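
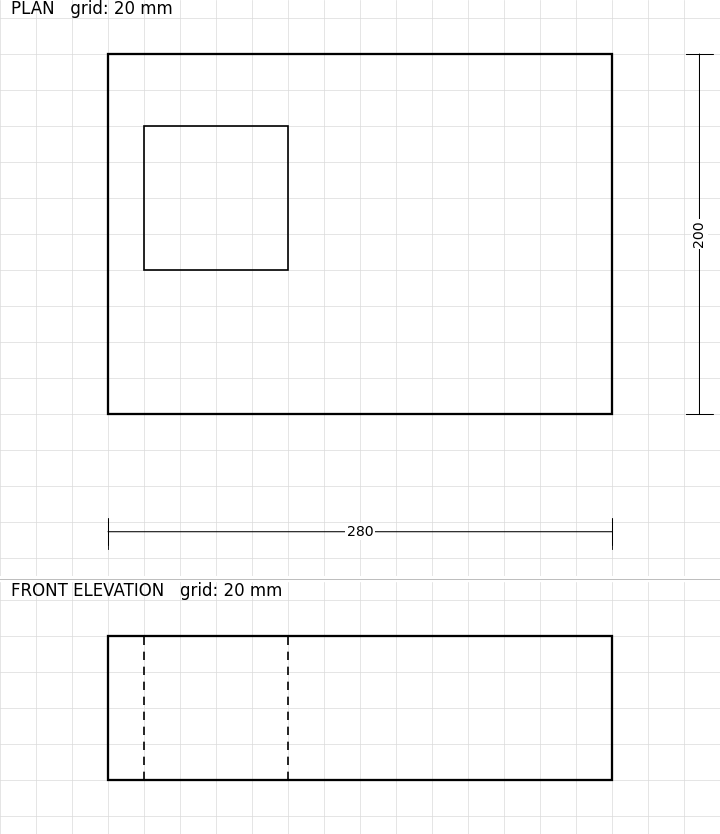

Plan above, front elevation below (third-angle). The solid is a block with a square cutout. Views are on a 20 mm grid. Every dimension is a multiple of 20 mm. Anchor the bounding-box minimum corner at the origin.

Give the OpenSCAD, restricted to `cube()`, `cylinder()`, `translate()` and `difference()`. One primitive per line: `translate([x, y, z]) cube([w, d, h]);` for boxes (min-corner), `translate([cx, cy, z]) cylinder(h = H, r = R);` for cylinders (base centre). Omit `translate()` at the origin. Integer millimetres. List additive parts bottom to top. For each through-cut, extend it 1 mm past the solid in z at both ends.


difference() {
  cube([280, 200, 80]);
  translate([20, 80, -1]) cube([80, 80, 82]);
}


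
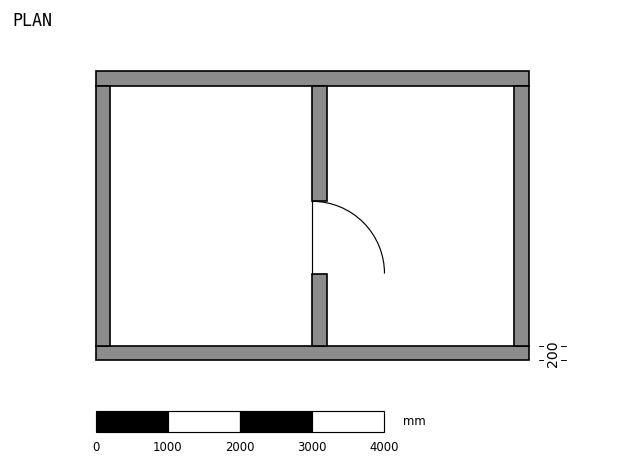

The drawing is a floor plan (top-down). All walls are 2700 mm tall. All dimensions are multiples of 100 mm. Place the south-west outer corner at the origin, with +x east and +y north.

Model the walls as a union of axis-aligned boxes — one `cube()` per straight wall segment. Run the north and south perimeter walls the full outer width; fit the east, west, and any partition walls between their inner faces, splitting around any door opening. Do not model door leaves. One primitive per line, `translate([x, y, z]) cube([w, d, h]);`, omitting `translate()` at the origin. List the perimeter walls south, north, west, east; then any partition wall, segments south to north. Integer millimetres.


cube([6000, 200, 2700]);
translate([0, 3800, 0]) cube([6000, 200, 2700]);
translate([0, 200, 0]) cube([200, 3600, 2700]);
translate([5800, 200, 0]) cube([200, 3600, 2700]);
translate([3000, 200, 0]) cube([200, 1000, 2700]);
translate([3000, 2200, 0]) cube([200, 1600, 2700]);


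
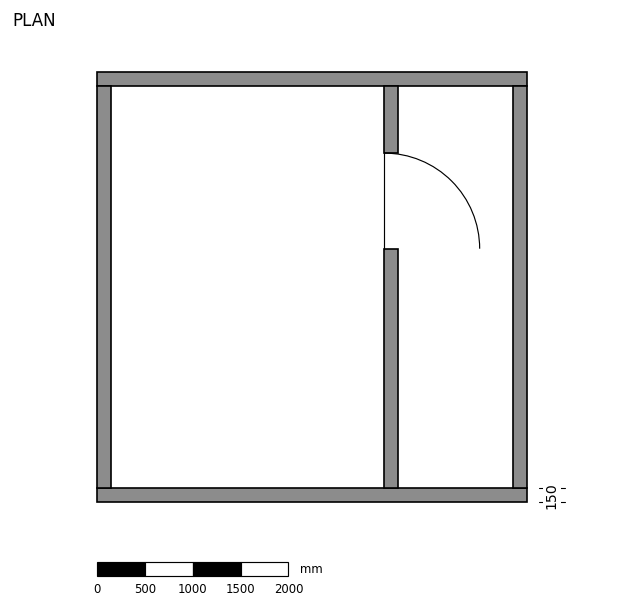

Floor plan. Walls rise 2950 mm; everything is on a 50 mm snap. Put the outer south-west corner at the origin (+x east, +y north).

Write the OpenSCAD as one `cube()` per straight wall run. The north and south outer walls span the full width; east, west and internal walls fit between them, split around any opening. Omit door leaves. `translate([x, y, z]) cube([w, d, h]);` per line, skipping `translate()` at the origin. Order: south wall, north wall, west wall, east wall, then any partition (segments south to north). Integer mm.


cube([4500, 150, 2950]);
translate([0, 4350, 0]) cube([4500, 150, 2950]);
translate([0, 150, 0]) cube([150, 4200, 2950]);
translate([4350, 150, 0]) cube([150, 4200, 2950]);
translate([3000, 150, 0]) cube([150, 2500, 2950]);
translate([3000, 3650, 0]) cube([150, 700, 2950]);


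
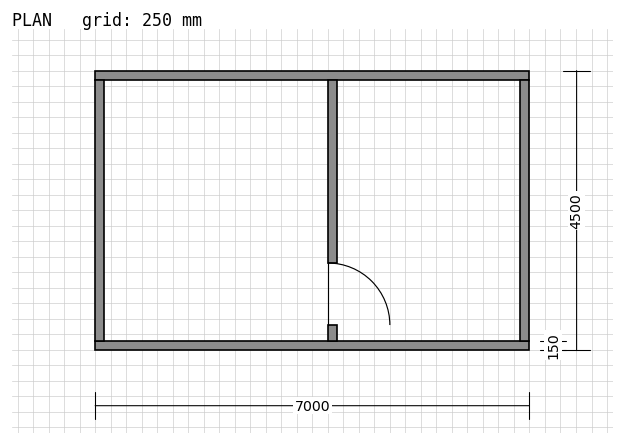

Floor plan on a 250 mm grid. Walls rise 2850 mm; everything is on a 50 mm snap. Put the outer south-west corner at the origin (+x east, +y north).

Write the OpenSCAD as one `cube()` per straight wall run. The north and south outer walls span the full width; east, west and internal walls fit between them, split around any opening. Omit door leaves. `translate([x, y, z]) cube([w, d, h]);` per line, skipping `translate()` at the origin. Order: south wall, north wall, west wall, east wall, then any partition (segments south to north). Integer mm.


cube([7000, 150, 2850]);
translate([0, 4350, 0]) cube([7000, 150, 2850]);
translate([0, 150, 0]) cube([150, 4200, 2850]);
translate([6850, 150, 0]) cube([150, 4200, 2850]);
translate([3750, 150, 0]) cube([150, 250, 2850]);
translate([3750, 1400, 0]) cube([150, 2950, 2850]);


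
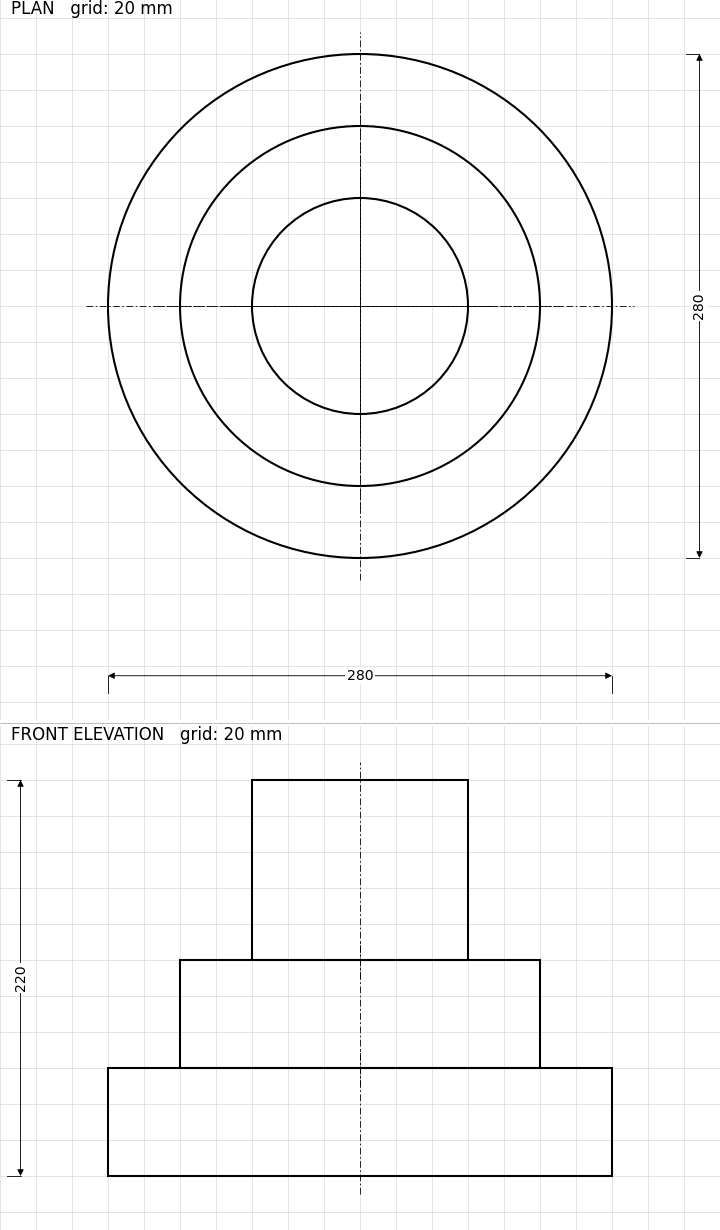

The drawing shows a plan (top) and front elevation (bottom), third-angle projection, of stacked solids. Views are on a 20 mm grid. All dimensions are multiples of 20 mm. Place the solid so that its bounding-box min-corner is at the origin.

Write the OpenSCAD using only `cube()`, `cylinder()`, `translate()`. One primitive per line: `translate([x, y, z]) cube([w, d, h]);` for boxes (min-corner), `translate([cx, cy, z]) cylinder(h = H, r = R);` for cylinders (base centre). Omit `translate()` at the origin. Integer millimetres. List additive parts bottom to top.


translate([140, 140, 0]) cylinder(h = 60, r = 140);
translate([140, 140, 60]) cylinder(h = 60, r = 100);
translate([140, 140, 120]) cylinder(h = 100, r = 60);


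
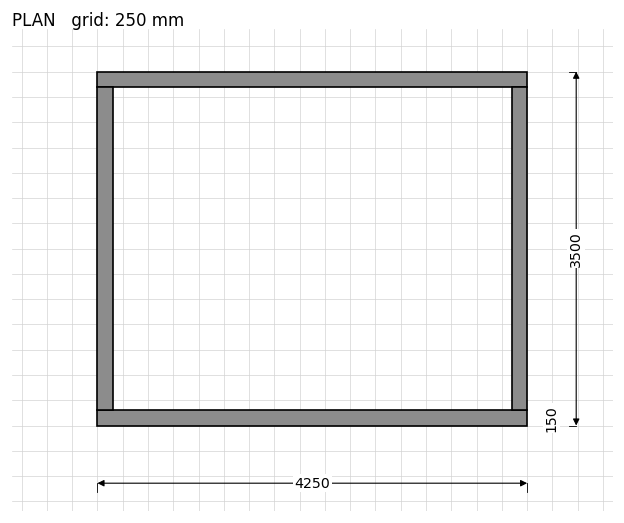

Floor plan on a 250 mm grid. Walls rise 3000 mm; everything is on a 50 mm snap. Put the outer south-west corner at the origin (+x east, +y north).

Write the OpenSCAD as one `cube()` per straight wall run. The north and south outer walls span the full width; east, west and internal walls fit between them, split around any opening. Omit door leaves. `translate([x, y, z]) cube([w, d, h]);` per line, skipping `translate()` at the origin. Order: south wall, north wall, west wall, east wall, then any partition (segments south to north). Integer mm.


cube([4250, 150, 3000]);
translate([0, 3350, 0]) cube([4250, 150, 3000]);
translate([0, 150, 0]) cube([150, 3200, 3000]);
translate([4100, 150, 0]) cube([150, 3200, 3000]);


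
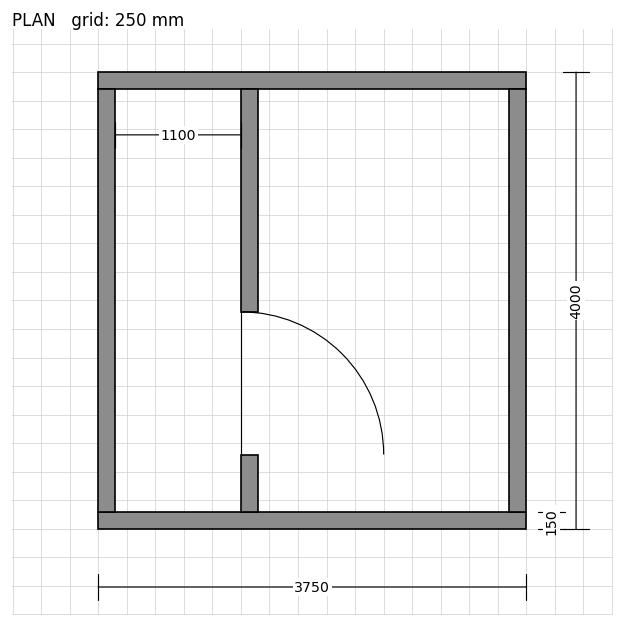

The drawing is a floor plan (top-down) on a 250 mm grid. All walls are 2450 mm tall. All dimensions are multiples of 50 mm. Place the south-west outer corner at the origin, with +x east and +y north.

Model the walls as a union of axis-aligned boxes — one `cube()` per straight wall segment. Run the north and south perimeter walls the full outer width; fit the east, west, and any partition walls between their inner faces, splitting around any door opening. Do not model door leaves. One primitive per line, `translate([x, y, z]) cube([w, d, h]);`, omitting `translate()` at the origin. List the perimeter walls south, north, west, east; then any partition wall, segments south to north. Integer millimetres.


cube([3750, 150, 2450]);
translate([0, 3850, 0]) cube([3750, 150, 2450]);
translate([0, 150, 0]) cube([150, 3700, 2450]);
translate([3600, 150, 0]) cube([150, 3700, 2450]);
translate([1250, 150, 0]) cube([150, 500, 2450]);
translate([1250, 1900, 0]) cube([150, 1950, 2450]);


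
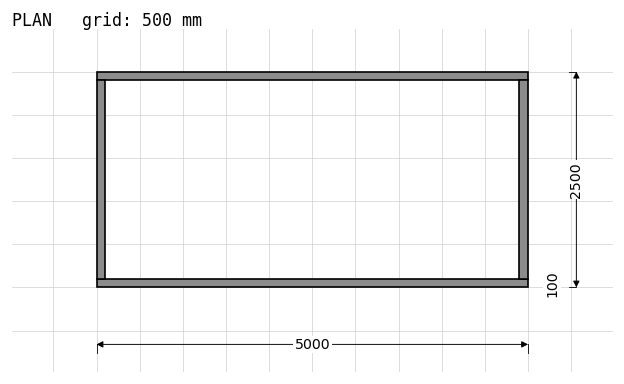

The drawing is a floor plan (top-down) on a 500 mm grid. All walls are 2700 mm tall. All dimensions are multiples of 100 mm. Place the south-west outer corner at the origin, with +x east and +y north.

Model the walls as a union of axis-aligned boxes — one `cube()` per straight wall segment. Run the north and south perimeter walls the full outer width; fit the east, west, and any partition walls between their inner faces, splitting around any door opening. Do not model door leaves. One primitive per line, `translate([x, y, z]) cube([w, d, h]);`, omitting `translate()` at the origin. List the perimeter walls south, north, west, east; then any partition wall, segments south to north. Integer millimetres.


cube([5000, 100, 2700]);
translate([0, 2400, 0]) cube([5000, 100, 2700]);
translate([0, 100, 0]) cube([100, 2300, 2700]);
translate([4900, 100, 0]) cube([100, 2300, 2700]);


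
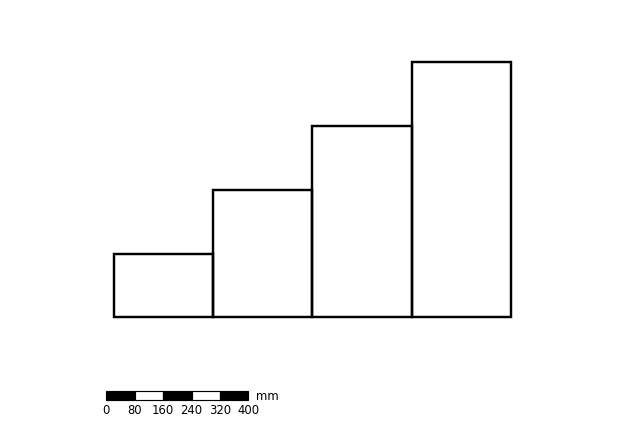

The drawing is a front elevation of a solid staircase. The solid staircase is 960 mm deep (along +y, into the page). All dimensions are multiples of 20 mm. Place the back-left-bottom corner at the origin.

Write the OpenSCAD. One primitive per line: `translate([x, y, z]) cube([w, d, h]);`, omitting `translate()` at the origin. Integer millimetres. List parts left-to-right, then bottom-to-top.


cube([280, 960, 180]);
translate([280, 0, 0]) cube([280, 960, 360]);
translate([560, 0, 0]) cube([280, 960, 540]);
translate([840, 0, 0]) cube([280, 960, 720]);


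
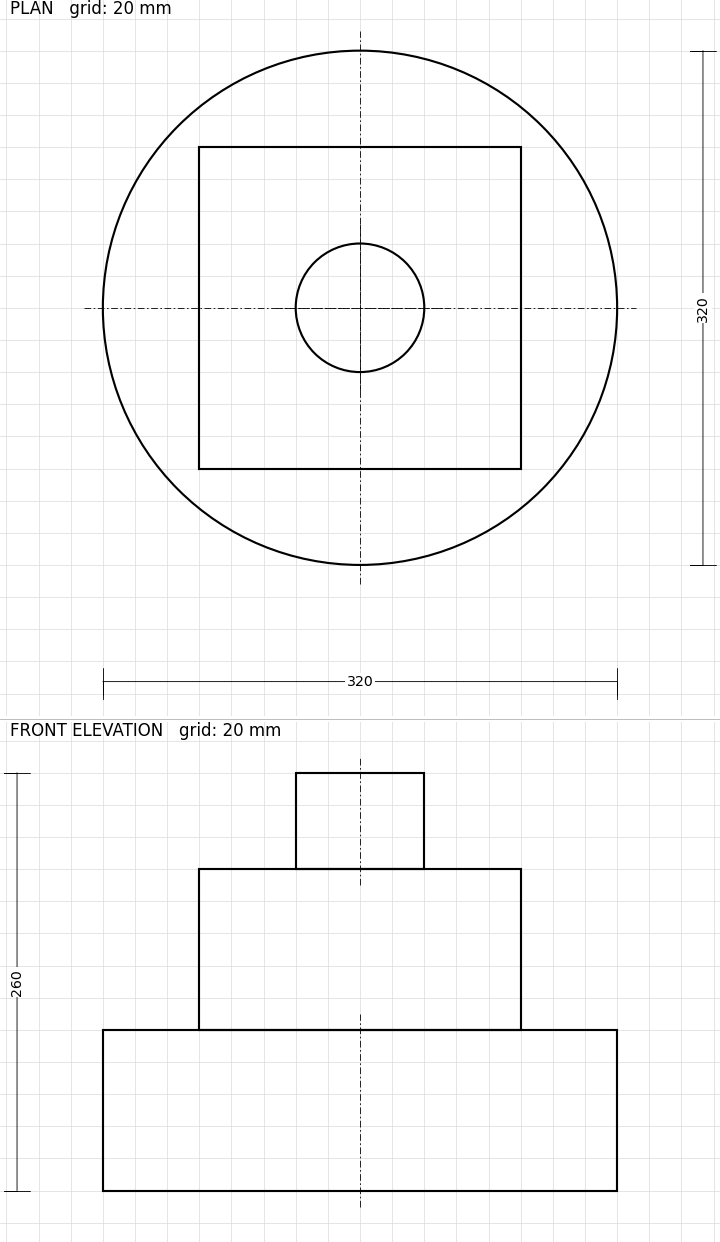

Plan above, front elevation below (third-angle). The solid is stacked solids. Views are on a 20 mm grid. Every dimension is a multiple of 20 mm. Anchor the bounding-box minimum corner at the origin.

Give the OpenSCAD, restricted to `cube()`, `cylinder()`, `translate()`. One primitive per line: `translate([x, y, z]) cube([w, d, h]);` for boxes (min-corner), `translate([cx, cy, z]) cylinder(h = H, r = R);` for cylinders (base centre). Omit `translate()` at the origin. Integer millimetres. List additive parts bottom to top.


translate([160, 160, 0]) cylinder(h = 100, r = 160);
translate([60, 60, 100]) cube([200, 200, 100]);
translate([160, 160, 200]) cylinder(h = 60, r = 40);


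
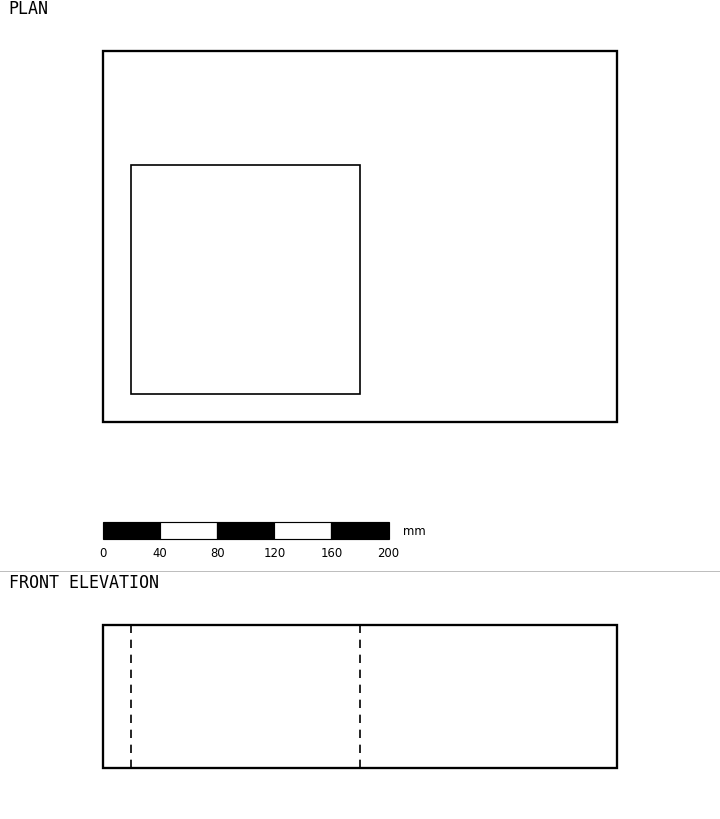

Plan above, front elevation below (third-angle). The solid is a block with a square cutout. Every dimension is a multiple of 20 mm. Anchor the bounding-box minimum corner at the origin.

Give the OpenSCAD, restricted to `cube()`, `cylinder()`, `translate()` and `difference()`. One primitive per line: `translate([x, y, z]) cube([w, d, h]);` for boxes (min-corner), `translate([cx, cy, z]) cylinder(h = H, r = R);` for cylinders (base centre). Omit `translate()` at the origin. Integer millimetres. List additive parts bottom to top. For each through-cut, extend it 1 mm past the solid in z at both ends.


difference() {
  cube([360, 260, 100]);
  translate([20, 20, -1]) cube([160, 160, 102]);
}


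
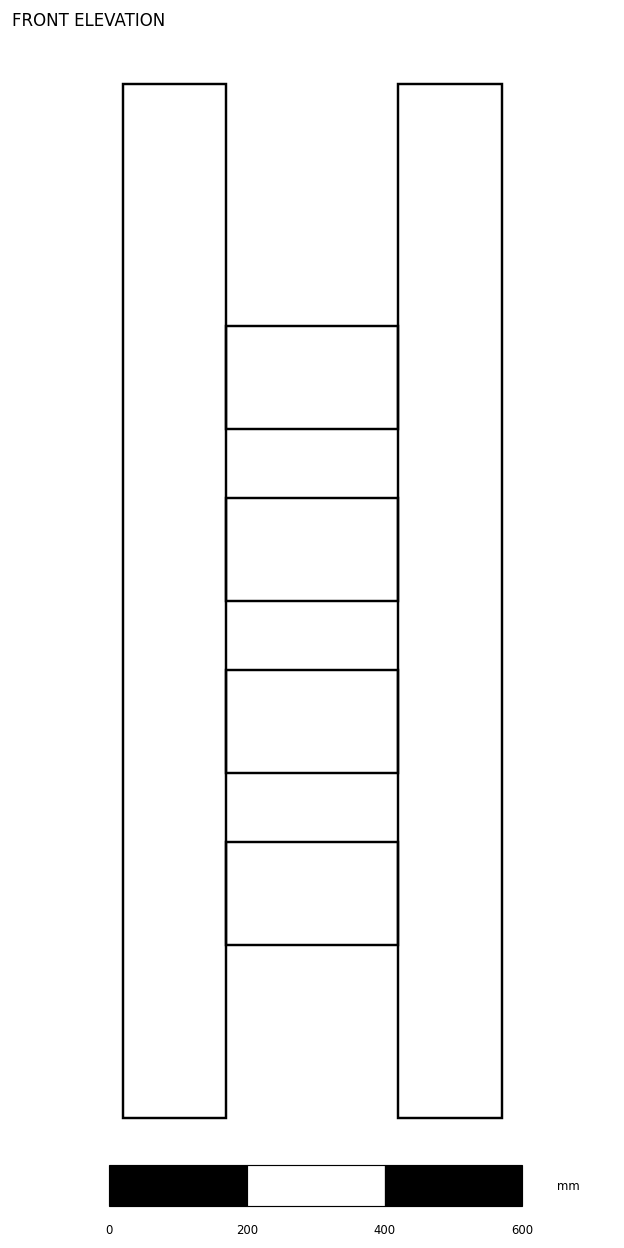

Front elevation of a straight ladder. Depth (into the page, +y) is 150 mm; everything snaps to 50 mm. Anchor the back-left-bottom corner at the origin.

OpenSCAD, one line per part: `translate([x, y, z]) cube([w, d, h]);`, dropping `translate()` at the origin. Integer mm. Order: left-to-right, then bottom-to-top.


cube([150, 150, 1500]);
translate([150, 0, 250]) cube([250, 150, 150]);
translate([150, 0, 500]) cube([250, 150, 150]);
translate([150, 0, 750]) cube([250, 150, 150]);
translate([150, 0, 1000]) cube([250, 150, 150]);
translate([400, 0, 0]) cube([150, 150, 1500]);


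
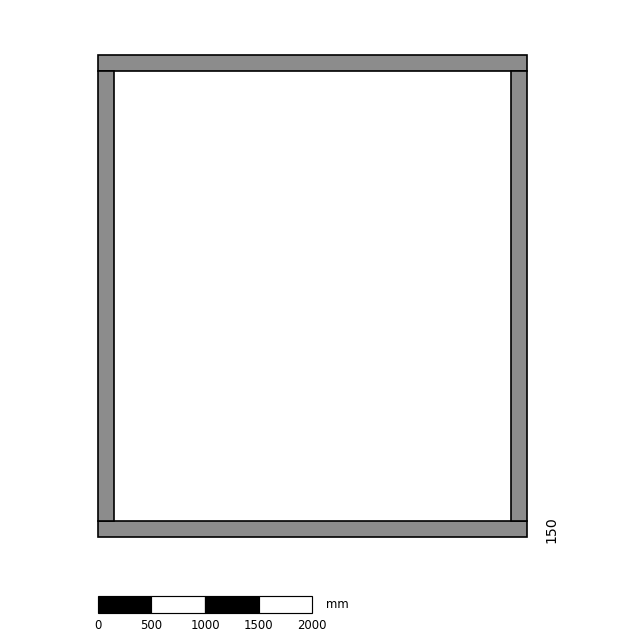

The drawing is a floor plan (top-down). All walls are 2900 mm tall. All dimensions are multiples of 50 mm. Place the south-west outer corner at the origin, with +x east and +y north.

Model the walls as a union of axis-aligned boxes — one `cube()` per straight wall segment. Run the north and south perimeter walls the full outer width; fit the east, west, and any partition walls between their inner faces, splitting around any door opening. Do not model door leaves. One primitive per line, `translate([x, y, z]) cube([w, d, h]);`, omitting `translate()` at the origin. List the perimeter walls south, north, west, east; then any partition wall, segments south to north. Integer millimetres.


cube([4000, 150, 2900]);
translate([0, 4350, 0]) cube([4000, 150, 2900]);
translate([0, 150, 0]) cube([150, 4200, 2900]);
translate([3850, 150, 0]) cube([150, 4200, 2900]);


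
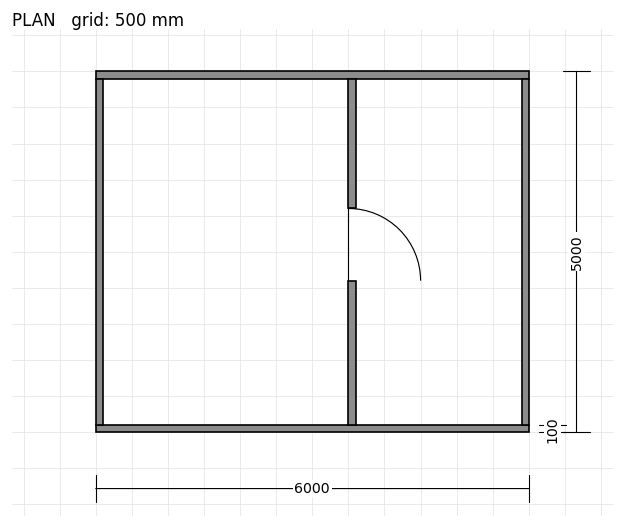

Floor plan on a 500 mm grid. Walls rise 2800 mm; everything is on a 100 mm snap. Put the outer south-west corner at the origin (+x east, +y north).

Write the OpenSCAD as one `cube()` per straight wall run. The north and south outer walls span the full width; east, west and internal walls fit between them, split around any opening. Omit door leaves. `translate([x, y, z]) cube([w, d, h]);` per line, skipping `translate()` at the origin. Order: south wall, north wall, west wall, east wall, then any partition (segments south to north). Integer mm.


cube([6000, 100, 2800]);
translate([0, 4900, 0]) cube([6000, 100, 2800]);
translate([0, 100, 0]) cube([100, 4800, 2800]);
translate([5900, 100, 0]) cube([100, 4800, 2800]);
translate([3500, 100, 0]) cube([100, 2000, 2800]);
translate([3500, 3100, 0]) cube([100, 1800, 2800]);


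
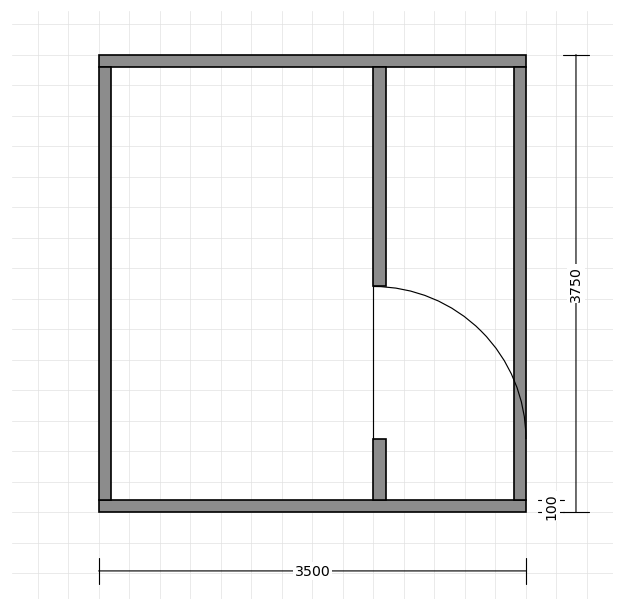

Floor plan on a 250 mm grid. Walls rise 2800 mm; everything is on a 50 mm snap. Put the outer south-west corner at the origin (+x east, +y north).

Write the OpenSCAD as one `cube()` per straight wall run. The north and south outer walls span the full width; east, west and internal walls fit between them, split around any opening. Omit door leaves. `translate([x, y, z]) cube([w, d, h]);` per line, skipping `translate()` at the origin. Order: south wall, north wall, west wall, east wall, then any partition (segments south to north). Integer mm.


cube([3500, 100, 2800]);
translate([0, 3650, 0]) cube([3500, 100, 2800]);
translate([0, 100, 0]) cube([100, 3550, 2800]);
translate([3400, 100, 0]) cube([100, 3550, 2800]);
translate([2250, 100, 0]) cube([100, 500, 2800]);
translate([2250, 1850, 0]) cube([100, 1800, 2800]);


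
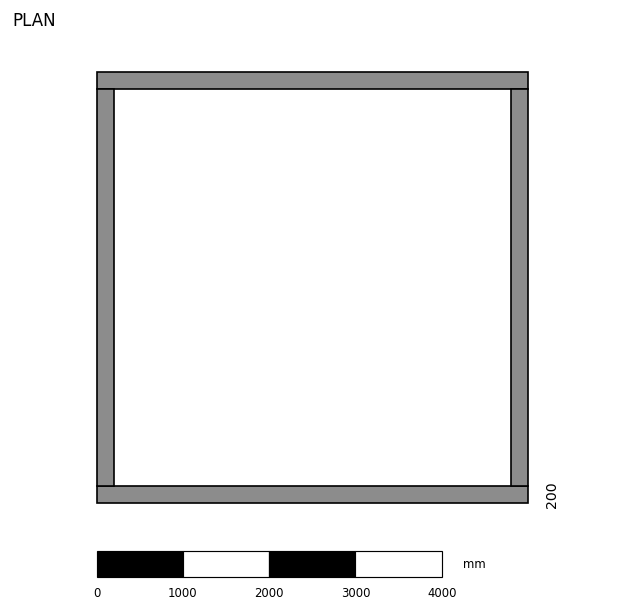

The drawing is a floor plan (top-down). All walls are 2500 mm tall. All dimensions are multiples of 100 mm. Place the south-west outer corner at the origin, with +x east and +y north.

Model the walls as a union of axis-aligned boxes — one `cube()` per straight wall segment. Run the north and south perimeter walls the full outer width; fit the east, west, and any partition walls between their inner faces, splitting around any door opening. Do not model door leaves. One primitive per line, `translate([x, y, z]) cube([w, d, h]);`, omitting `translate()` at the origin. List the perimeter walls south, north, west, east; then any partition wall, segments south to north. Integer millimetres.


cube([5000, 200, 2500]);
translate([0, 4800, 0]) cube([5000, 200, 2500]);
translate([0, 200, 0]) cube([200, 4600, 2500]);
translate([4800, 200, 0]) cube([200, 4600, 2500]);


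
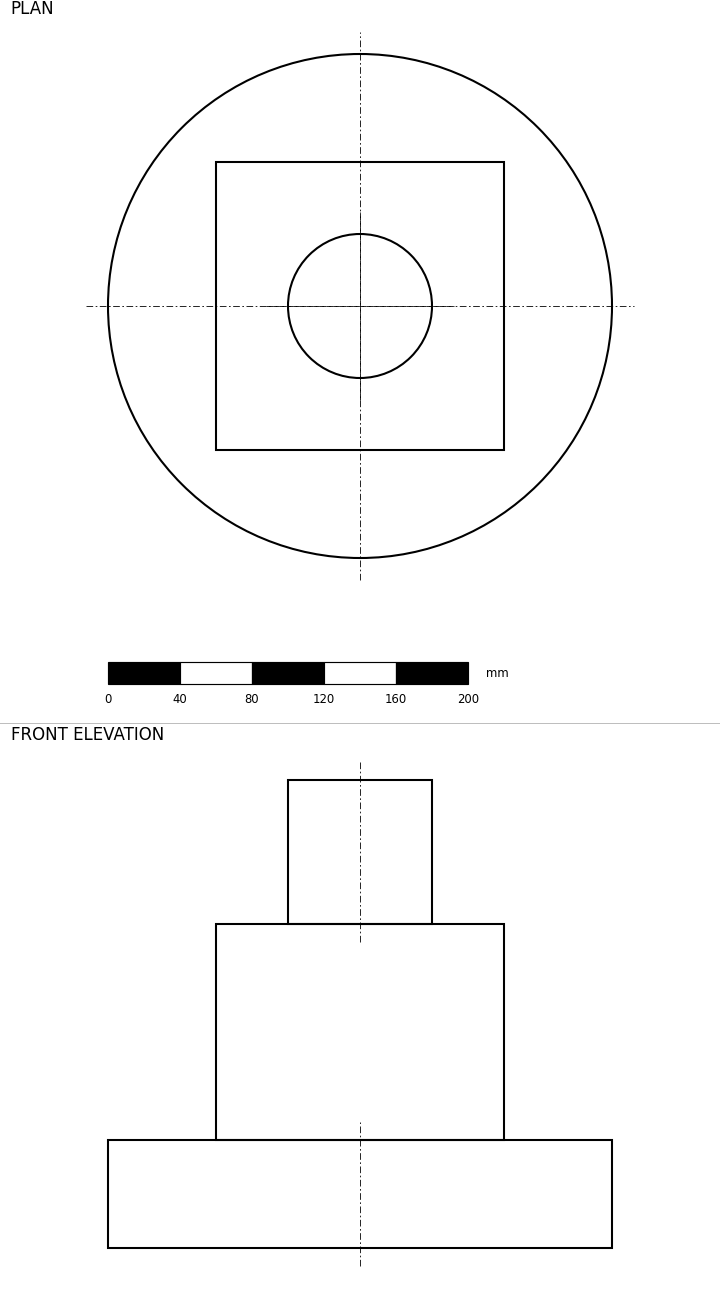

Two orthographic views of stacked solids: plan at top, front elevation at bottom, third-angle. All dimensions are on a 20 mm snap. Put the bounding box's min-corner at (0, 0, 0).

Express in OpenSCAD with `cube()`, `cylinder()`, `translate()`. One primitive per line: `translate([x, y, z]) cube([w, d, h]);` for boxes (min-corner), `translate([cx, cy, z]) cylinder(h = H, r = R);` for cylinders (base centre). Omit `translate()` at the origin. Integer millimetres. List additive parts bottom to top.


translate([140, 140, 0]) cylinder(h = 60, r = 140);
translate([60, 60, 60]) cube([160, 160, 120]);
translate([140, 140, 180]) cylinder(h = 80, r = 40);


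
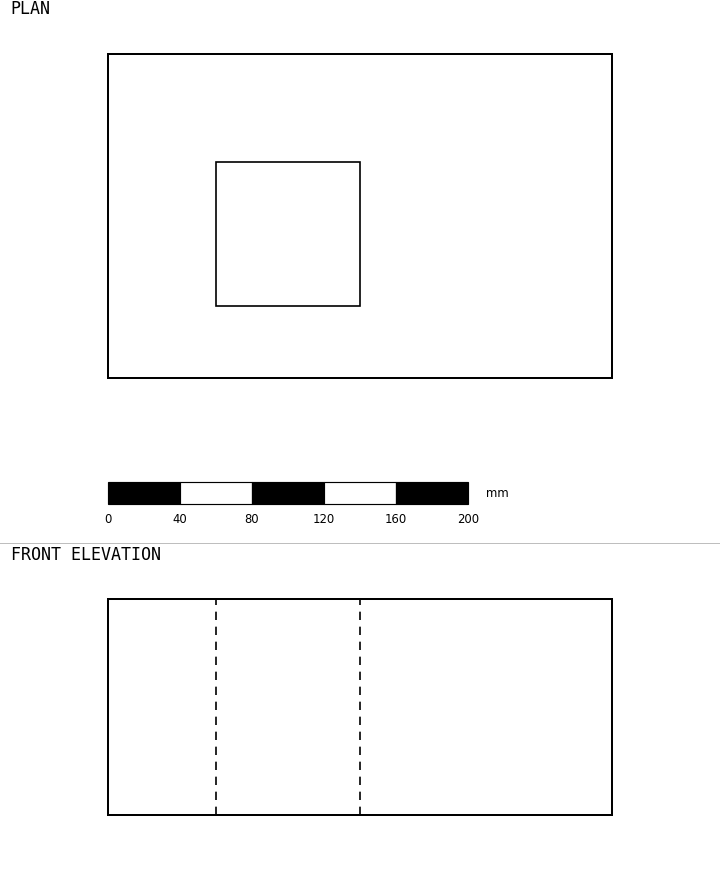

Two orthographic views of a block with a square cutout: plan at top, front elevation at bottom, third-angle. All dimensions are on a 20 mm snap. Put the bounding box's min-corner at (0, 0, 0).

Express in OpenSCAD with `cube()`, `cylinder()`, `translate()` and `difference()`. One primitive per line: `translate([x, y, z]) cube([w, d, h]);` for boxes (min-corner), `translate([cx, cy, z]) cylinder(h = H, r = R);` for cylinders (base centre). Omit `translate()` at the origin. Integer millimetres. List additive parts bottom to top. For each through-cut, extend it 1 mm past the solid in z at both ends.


difference() {
  cube([280, 180, 120]);
  translate([60, 40, -1]) cube([80, 80, 122]);
}


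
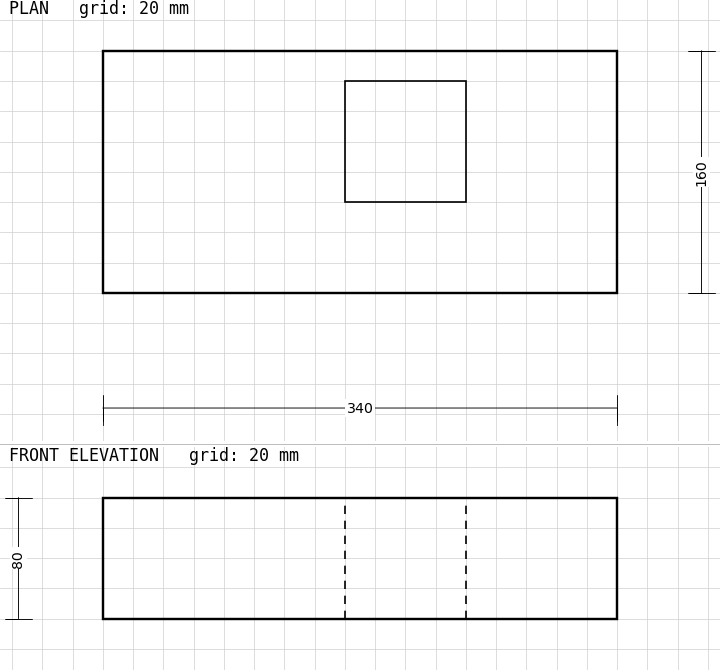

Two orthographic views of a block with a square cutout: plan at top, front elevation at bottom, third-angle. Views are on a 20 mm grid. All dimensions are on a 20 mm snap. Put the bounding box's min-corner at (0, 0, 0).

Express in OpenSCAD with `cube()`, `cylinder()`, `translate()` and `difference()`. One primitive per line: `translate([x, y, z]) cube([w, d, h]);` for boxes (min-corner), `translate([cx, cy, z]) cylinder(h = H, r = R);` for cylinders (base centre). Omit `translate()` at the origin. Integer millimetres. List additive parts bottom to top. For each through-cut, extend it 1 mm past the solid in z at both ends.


difference() {
  cube([340, 160, 80]);
  translate([160, 60, -1]) cube([80, 80, 82]);
}


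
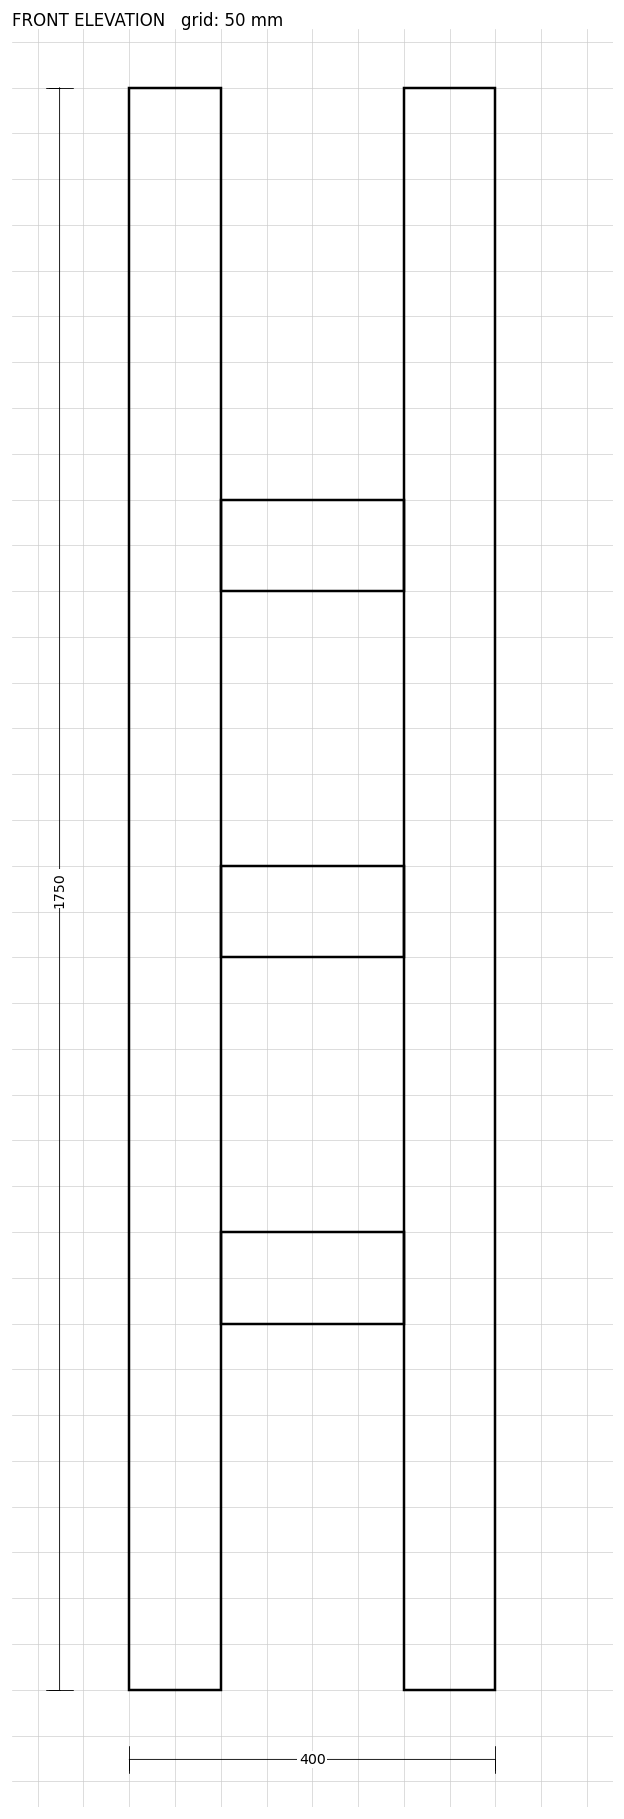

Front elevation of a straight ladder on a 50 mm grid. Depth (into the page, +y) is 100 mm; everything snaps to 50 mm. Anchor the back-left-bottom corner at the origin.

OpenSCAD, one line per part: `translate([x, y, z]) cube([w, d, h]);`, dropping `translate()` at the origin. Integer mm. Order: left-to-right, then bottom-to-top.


cube([100, 100, 1750]);
translate([100, 0, 400]) cube([200, 100, 100]);
translate([100, 0, 800]) cube([200, 100, 100]);
translate([100, 0, 1200]) cube([200, 100, 100]);
translate([300, 0, 0]) cube([100, 100, 1750]);


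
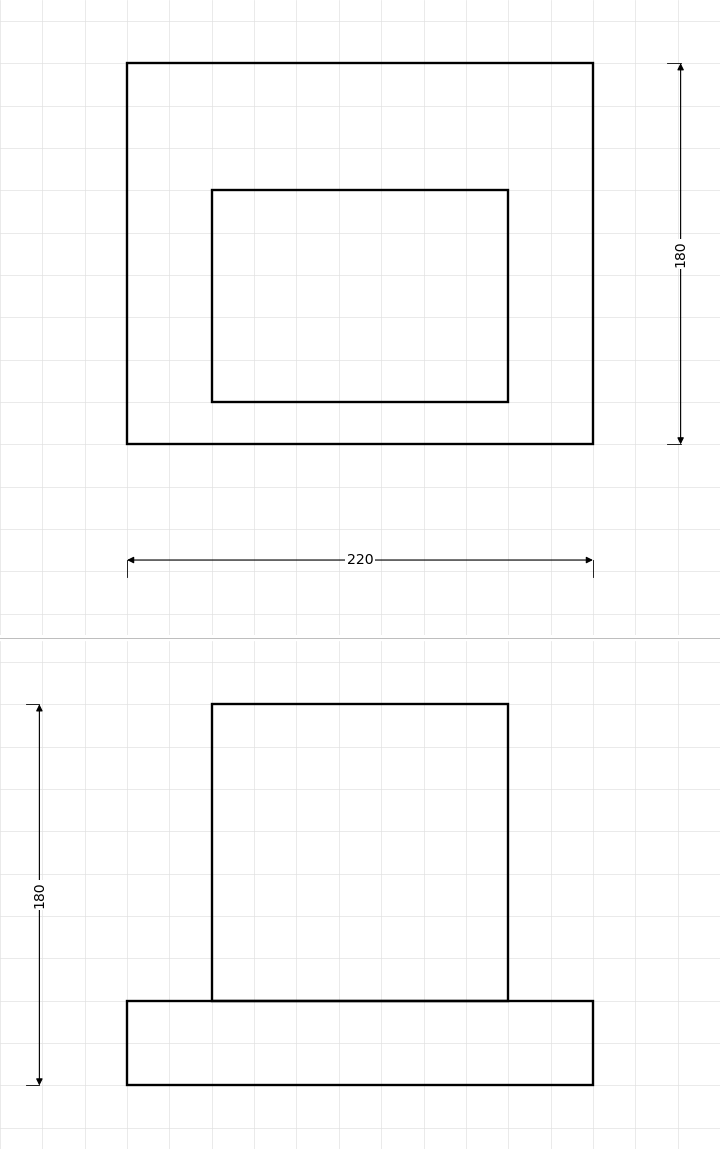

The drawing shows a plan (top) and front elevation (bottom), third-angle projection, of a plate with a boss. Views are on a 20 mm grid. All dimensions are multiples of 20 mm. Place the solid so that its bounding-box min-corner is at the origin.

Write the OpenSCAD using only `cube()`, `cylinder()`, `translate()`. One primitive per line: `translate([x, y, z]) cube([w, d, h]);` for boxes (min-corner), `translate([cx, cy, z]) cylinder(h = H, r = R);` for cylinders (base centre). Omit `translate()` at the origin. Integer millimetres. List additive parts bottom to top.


cube([220, 180, 40]);
translate([40, 20, 40]) cube([140, 100, 140]);


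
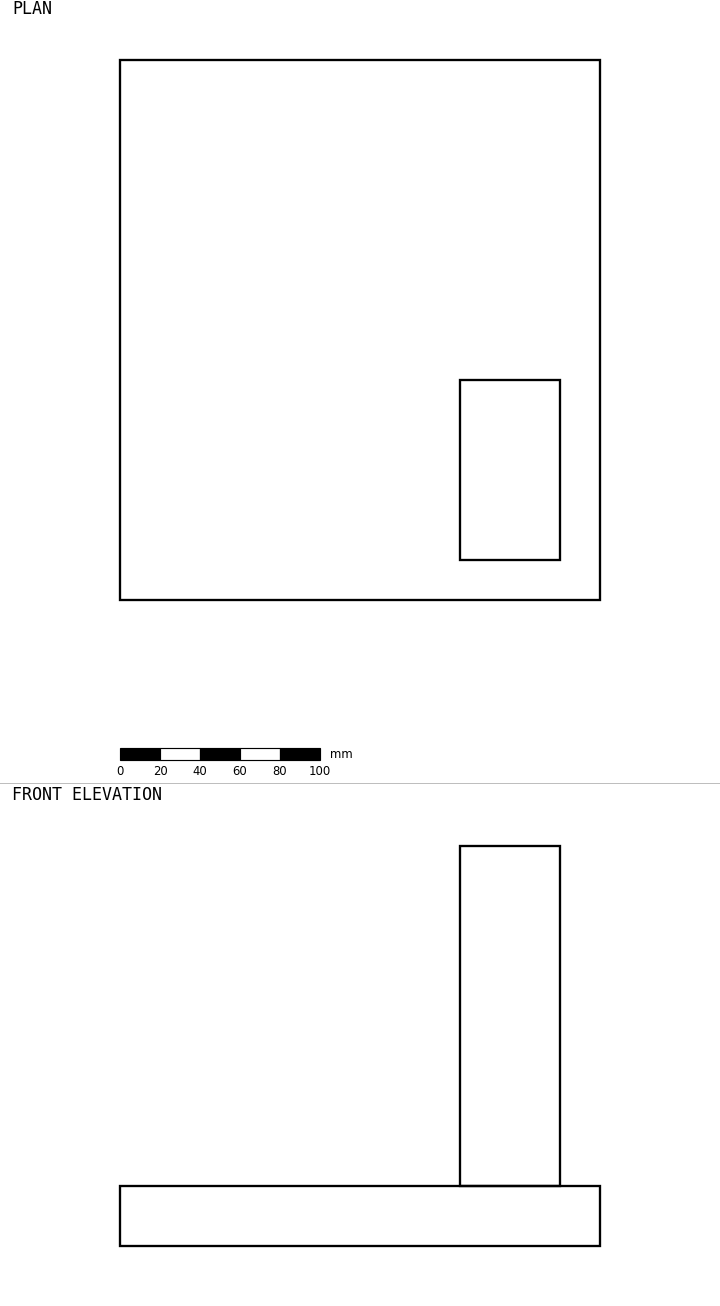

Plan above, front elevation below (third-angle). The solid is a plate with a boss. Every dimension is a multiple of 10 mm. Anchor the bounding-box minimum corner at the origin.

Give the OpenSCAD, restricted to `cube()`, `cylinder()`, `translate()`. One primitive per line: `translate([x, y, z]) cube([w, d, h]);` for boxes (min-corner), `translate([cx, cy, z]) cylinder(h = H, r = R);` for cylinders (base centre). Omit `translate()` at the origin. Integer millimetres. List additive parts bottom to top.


cube([240, 270, 30]);
translate([170, 20, 30]) cube([50, 90, 170]);


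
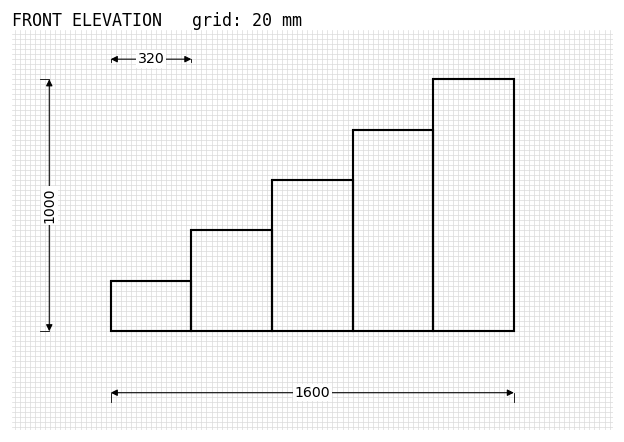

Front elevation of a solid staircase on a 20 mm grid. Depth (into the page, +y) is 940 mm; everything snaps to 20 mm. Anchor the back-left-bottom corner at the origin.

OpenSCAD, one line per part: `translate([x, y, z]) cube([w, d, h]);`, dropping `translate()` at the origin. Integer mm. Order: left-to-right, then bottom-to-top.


cube([320, 940, 200]);
translate([320, 0, 0]) cube([320, 940, 400]);
translate([640, 0, 0]) cube([320, 940, 600]);
translate([960, 0, 0]) cube([320, 940, 800]);
translate([1280, 0, 0]) cube([320, 940, 1000]);


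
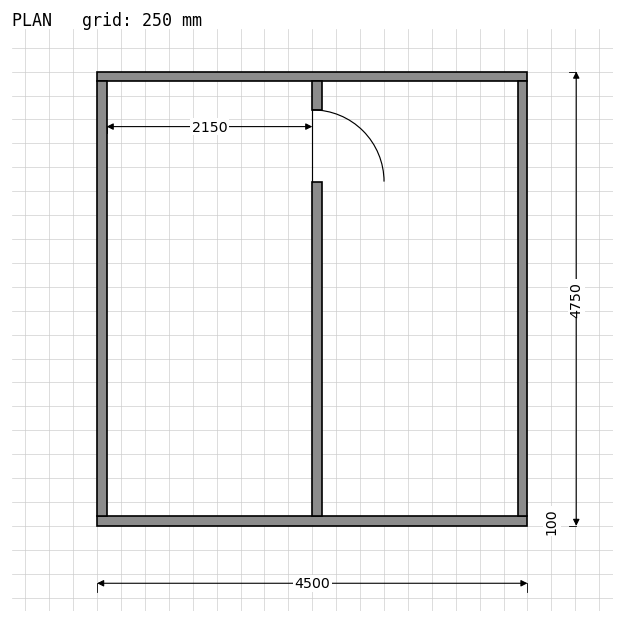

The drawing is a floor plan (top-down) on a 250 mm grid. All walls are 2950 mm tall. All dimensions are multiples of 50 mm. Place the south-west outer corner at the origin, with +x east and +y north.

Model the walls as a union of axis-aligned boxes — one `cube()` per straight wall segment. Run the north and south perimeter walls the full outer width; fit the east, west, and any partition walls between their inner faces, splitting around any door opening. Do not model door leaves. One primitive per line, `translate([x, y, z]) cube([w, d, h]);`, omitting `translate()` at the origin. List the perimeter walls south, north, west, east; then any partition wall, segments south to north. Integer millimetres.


cube([4500, 100, 2950]);
translate([0, 4650, 0]) cube([4500, 100, 2950]);
translate([0, 100, 0]) cube([100, 4550, 2950]);
translate([4400, 100, 0]) cube([100, 4550, 2950]);
translate([2250, 100, 0]) cube([100, 3500, 2950]);
translate([2250, 4350, 0]) cube([100, 300, 2950]);


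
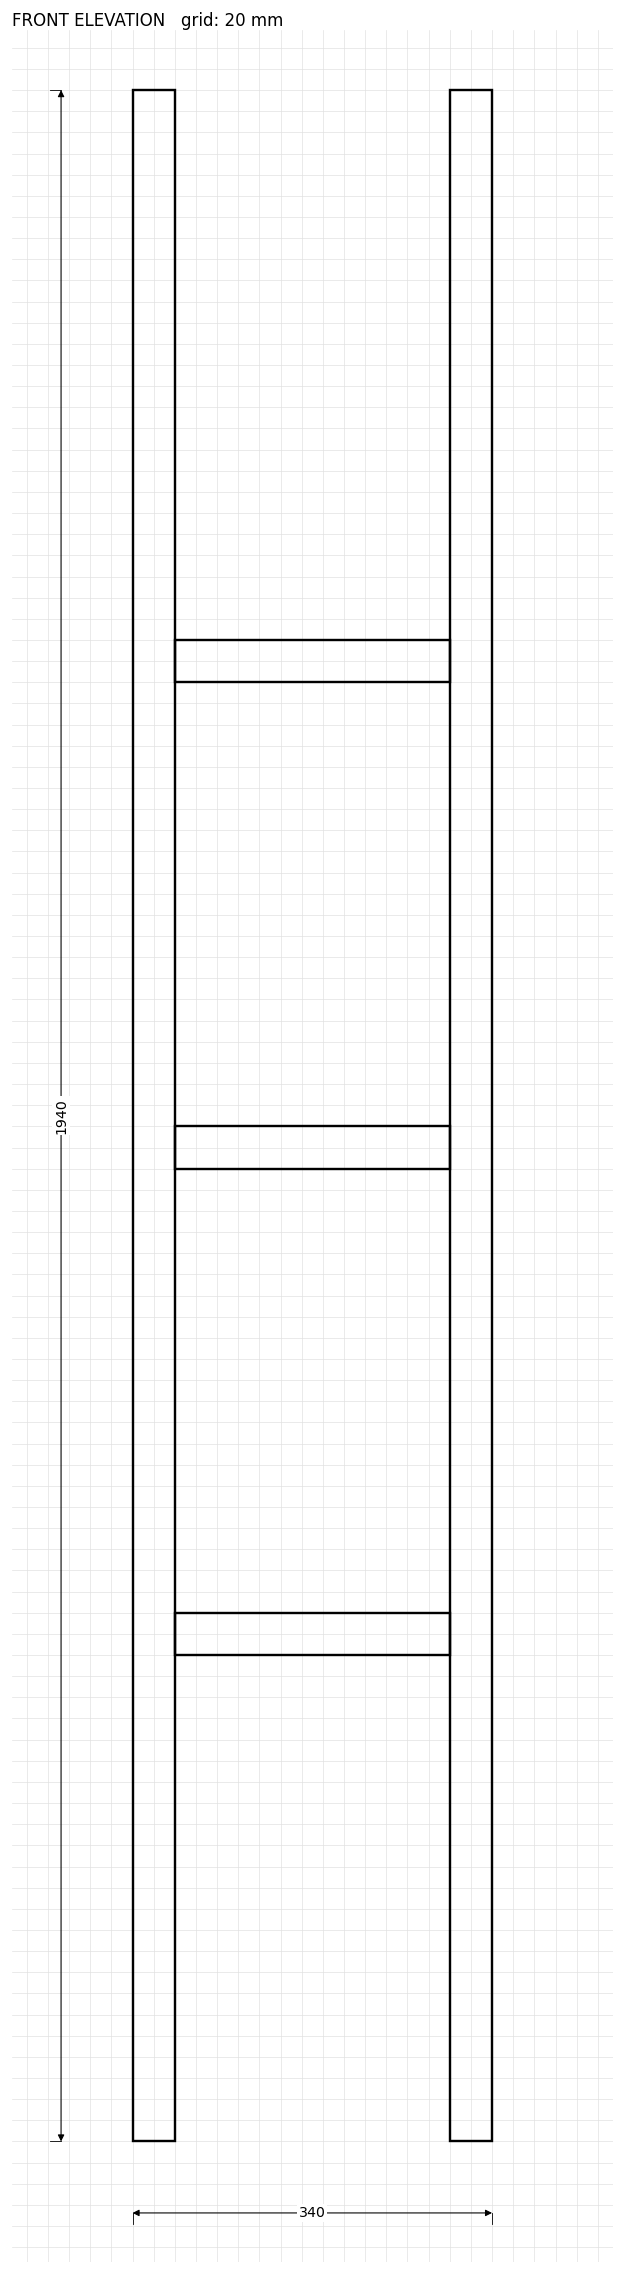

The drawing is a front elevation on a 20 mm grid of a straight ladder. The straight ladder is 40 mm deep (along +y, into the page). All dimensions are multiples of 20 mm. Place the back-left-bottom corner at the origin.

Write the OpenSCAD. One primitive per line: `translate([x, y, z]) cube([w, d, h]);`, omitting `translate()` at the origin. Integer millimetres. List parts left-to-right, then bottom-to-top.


cube([40, 40, 1940]);
translate([40, 0, 460]) cube([260, 40, 40]);
translate([40, 0, 920]) cube([260, 40, 40]);
translate([40, 0, 1380]) cube([260, 40, 40]);
translate([300, 0, 0]) cube([40, 40, 1940]);


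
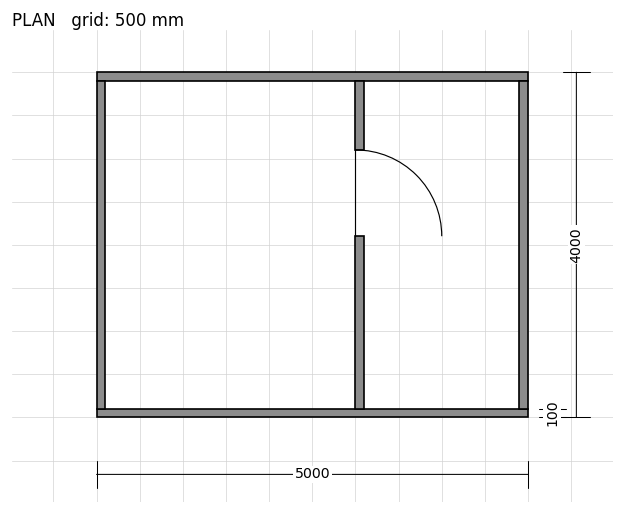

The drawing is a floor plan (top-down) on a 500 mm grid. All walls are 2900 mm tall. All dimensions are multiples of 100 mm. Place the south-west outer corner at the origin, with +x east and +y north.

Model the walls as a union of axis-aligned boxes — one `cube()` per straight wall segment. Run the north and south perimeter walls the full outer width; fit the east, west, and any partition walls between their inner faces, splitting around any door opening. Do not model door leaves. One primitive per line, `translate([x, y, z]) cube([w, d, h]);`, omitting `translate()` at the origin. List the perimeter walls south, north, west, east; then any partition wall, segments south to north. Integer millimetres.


cube([5000, 100, 2900]);
translate([0, 3900, 0]) cube([5000, 100, 2900]);
translate([0, 100, 0]) cube([100, 3800, 2900]);
translate([4900, 100, 0]) cube([100, 3800, 2900]);
translate([3000, 100, 0]) cube([100, 2000, 2900]);
translate([3000, 3100, 0]) cube([100, 800, 2900]);


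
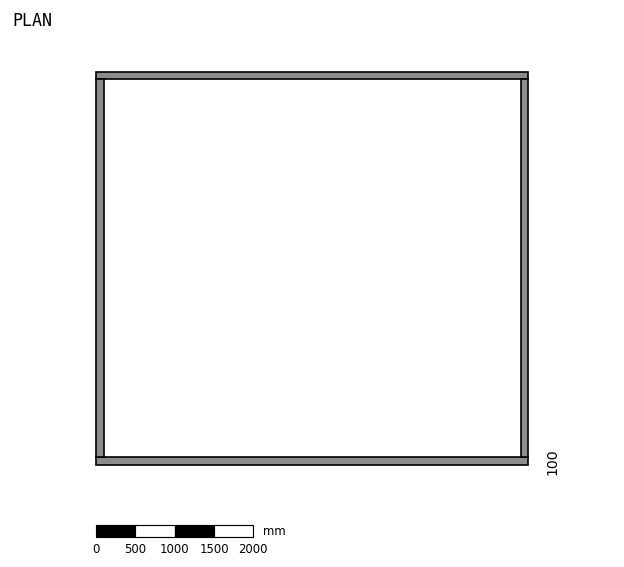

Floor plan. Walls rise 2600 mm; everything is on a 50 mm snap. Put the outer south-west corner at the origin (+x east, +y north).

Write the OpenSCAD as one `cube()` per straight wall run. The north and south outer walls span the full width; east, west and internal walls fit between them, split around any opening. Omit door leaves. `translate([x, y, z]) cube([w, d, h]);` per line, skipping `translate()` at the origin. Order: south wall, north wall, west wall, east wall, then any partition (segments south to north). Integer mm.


cube([5500, 100, 2600]);
translate([0, 4900, 0]) cube([5500, 100, 2600]);
translate([0, 100, 0]) cube([100, 4800, 2600]);
translate([5400, 100, 0]) cube([100, 4800, 2600]);


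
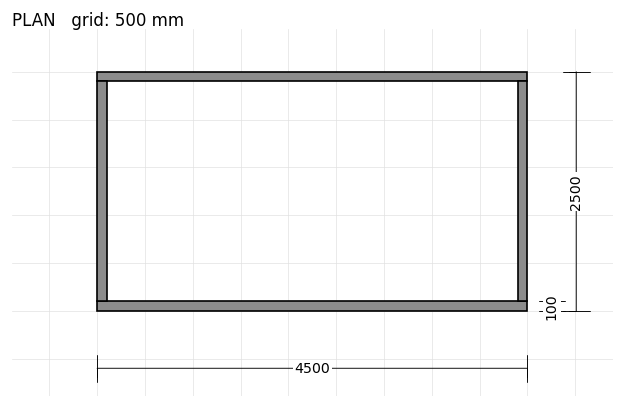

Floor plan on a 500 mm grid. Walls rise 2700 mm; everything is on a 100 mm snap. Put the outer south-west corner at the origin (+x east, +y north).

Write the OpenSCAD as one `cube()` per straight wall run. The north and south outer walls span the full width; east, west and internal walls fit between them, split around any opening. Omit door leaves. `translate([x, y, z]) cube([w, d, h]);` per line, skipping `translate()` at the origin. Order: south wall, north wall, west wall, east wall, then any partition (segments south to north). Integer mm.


cube([4500, 100, 2700]);
translate([0, 2400, 0]) cube([4500, 100, 2700]);
translate([0, 100, 0]) cube([100, 2300, 2700]);
translate([4400, 100, 0]) cube([100, 2300, 2700]);


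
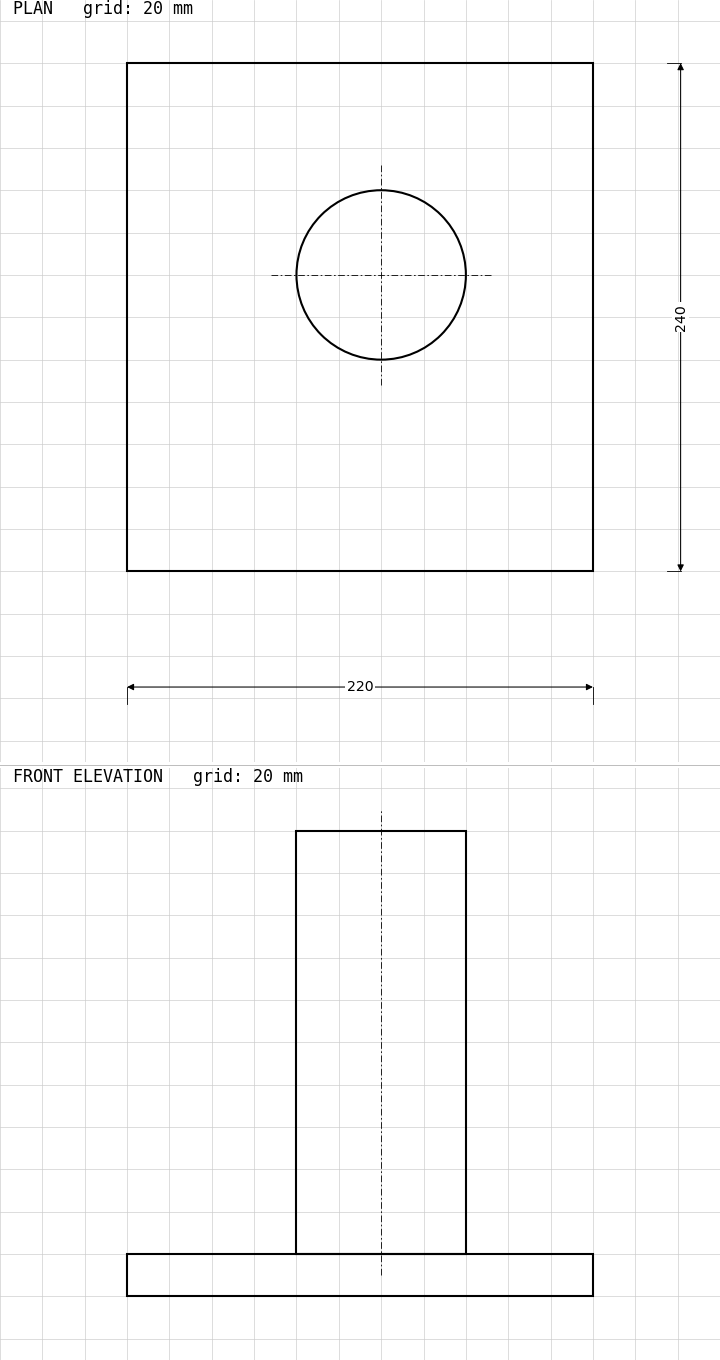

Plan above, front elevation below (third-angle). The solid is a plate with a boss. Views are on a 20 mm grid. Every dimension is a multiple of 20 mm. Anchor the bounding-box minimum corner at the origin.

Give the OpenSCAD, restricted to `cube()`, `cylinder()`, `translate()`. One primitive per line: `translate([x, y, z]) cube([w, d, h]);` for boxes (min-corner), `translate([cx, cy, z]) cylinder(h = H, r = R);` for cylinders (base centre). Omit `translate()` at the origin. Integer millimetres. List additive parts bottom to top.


cube([220, 240, 20]);
translate([120, 140, 20]) cylinder(h = 200, r = 40);


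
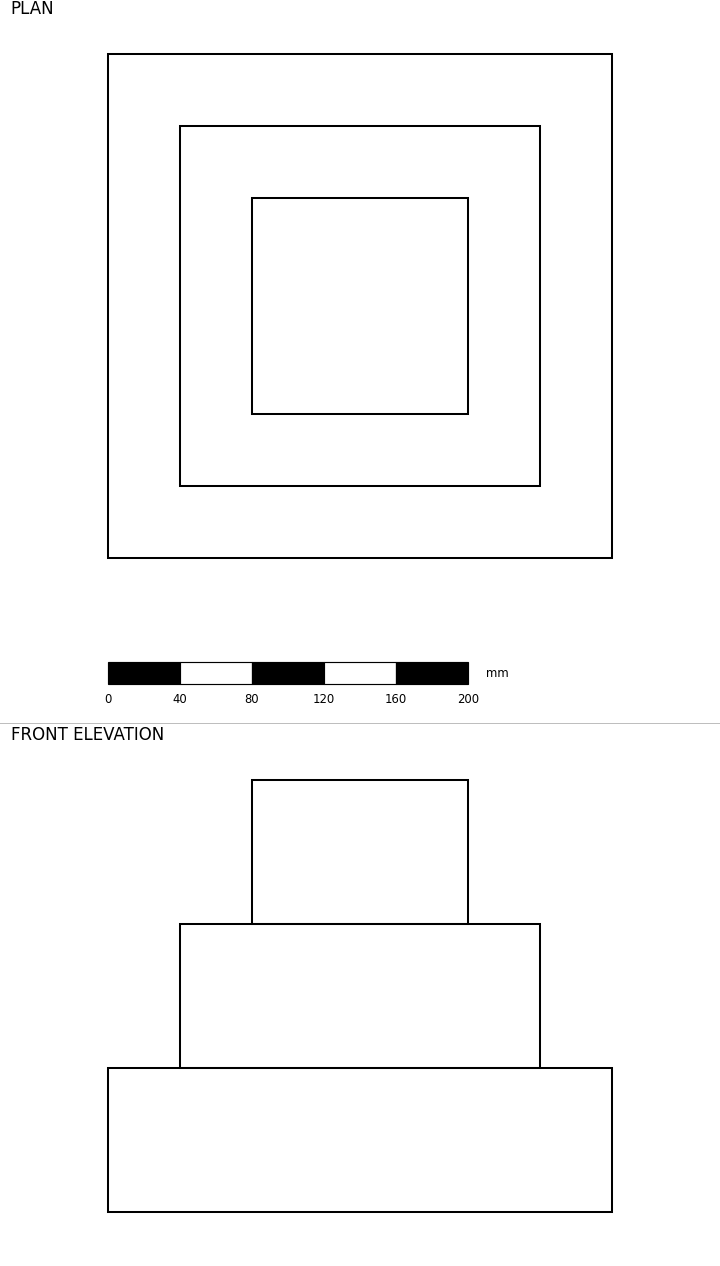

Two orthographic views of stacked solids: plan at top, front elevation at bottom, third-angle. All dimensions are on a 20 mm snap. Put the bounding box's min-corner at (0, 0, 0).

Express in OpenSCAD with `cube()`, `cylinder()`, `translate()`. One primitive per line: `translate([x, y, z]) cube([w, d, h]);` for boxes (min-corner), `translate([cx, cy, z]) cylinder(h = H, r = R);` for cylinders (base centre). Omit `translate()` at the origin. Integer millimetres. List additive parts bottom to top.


cube([280, 280, 80]);
translate([40, 40, 80]) cube([200, 200, 80]);
translate([80, 80, 160]) cube([120, 120, 80]);


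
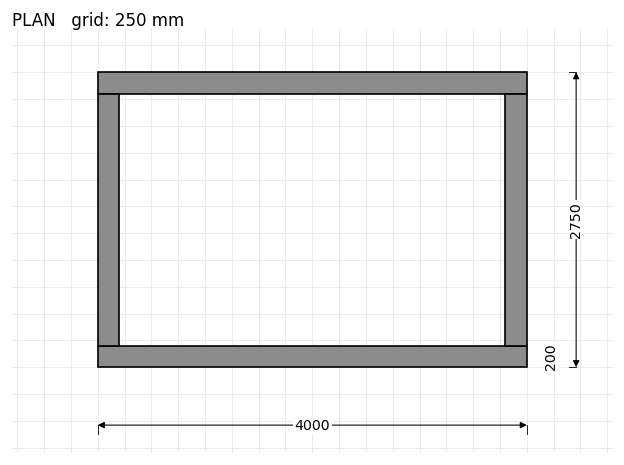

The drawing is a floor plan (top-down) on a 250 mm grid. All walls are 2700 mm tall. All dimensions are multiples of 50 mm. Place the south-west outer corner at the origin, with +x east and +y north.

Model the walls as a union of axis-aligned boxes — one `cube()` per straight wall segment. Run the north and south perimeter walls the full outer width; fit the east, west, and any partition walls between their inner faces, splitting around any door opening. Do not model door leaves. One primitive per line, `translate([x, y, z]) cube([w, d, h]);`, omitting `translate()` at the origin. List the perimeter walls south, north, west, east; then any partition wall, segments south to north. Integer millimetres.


cube([4000, 200, 2700]);
translate([0, 2550, 0]) cube([4000, 200, 2700]);
translate([0, 200, 0]) cube([200, 2350, 2700]);
translate([3800, 200, 0]) cube([200, 2350, 2700]);


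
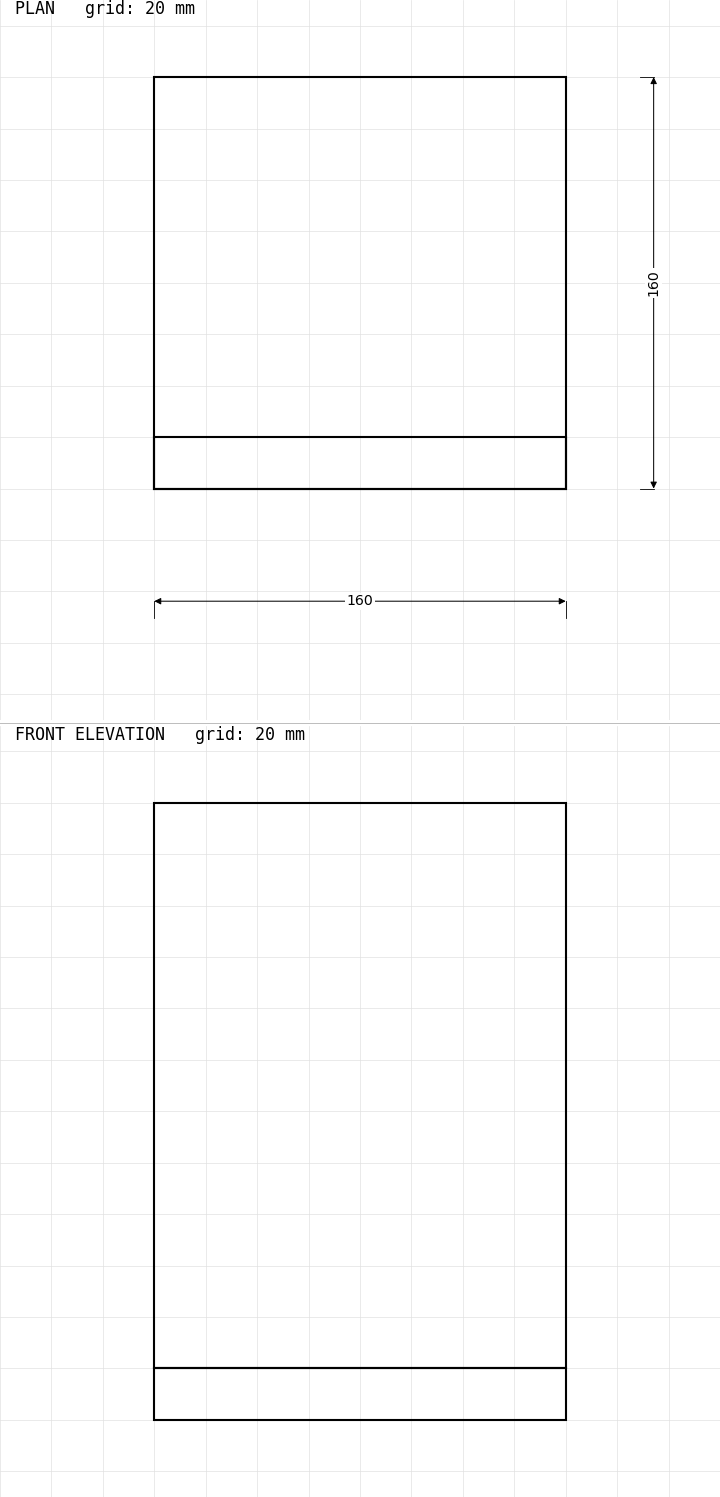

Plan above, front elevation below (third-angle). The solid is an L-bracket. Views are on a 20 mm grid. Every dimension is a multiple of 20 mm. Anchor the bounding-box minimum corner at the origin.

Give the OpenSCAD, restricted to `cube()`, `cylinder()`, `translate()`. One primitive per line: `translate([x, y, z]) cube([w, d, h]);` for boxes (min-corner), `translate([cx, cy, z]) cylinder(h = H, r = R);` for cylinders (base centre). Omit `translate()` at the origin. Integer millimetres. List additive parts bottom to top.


cube([160, 160, 20]);
translate([0, 0, 20]) cube([160, 20, 220]);


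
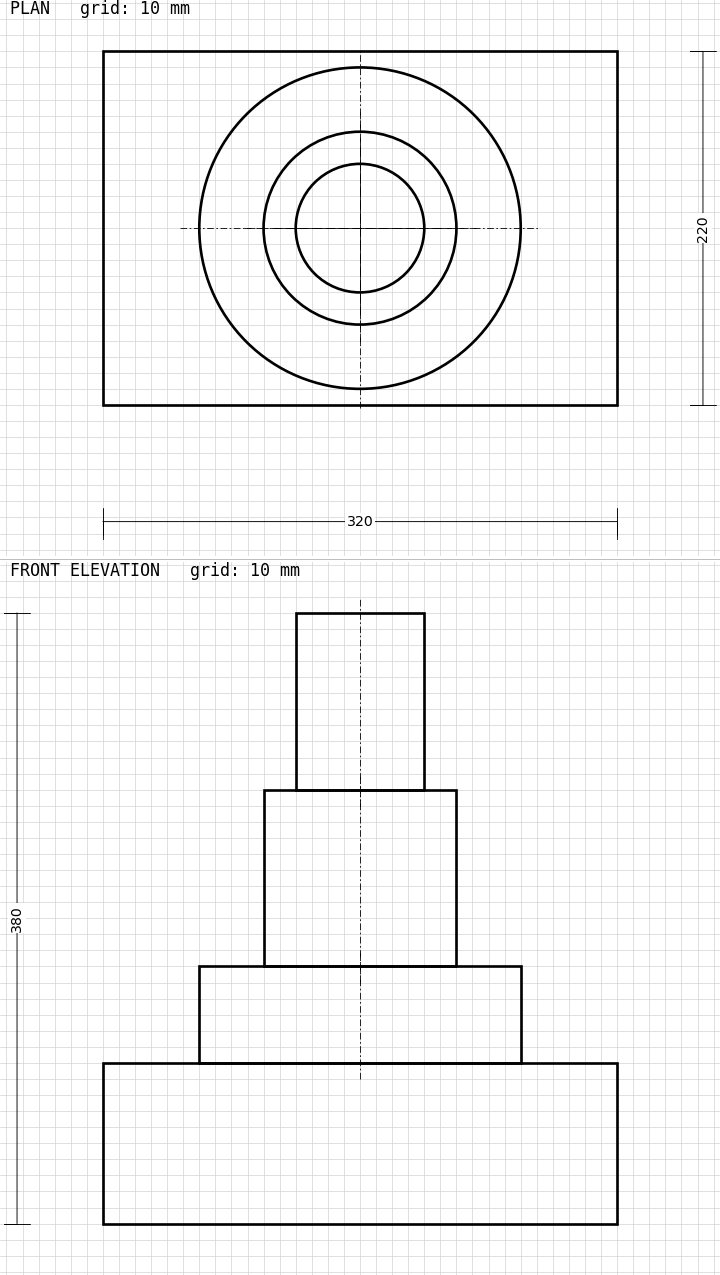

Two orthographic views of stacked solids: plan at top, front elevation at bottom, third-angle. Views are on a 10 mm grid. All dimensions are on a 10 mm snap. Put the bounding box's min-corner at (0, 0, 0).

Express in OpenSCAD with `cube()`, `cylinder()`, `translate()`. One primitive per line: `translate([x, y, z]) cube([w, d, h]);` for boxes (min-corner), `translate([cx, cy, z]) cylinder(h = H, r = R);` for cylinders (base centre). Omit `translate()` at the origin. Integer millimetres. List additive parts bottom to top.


cube([320, 220, 100]);
translate([160, 110, 100]) cylinder(h = 60, r = 100);
translate([160, 110, 160]) cylinder(h = 110, r = 60);
translate([160, 110, 270]) cylinder(h = 110, r = 40);


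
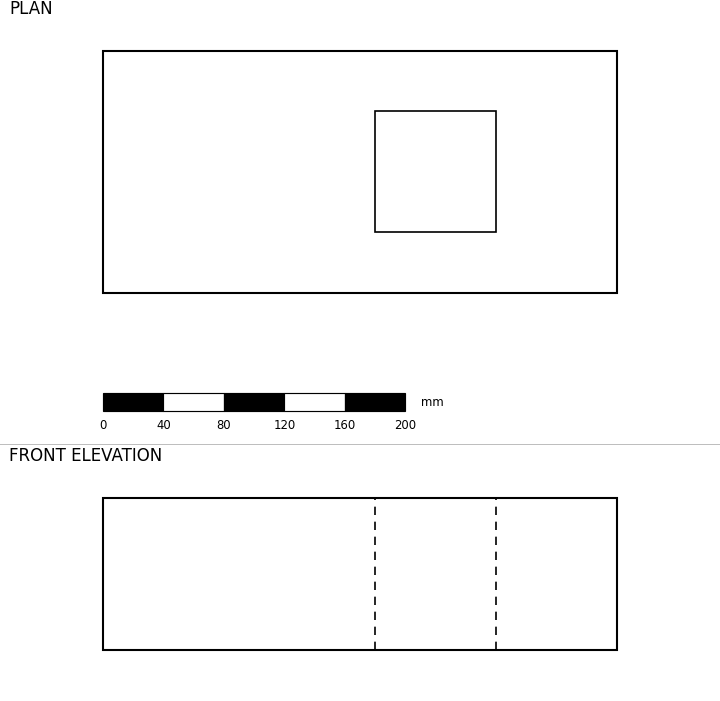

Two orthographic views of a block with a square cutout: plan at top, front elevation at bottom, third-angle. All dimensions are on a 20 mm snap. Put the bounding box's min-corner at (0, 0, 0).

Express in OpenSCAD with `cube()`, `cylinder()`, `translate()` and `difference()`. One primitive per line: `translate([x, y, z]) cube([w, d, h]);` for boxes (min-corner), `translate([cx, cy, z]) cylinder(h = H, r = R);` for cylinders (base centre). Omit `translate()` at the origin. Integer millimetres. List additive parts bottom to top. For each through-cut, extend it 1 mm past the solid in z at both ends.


difference() {
  cube([340, 160, 100]);
  translate([180, 40, -1]) cube([80, 80, 102]);
}


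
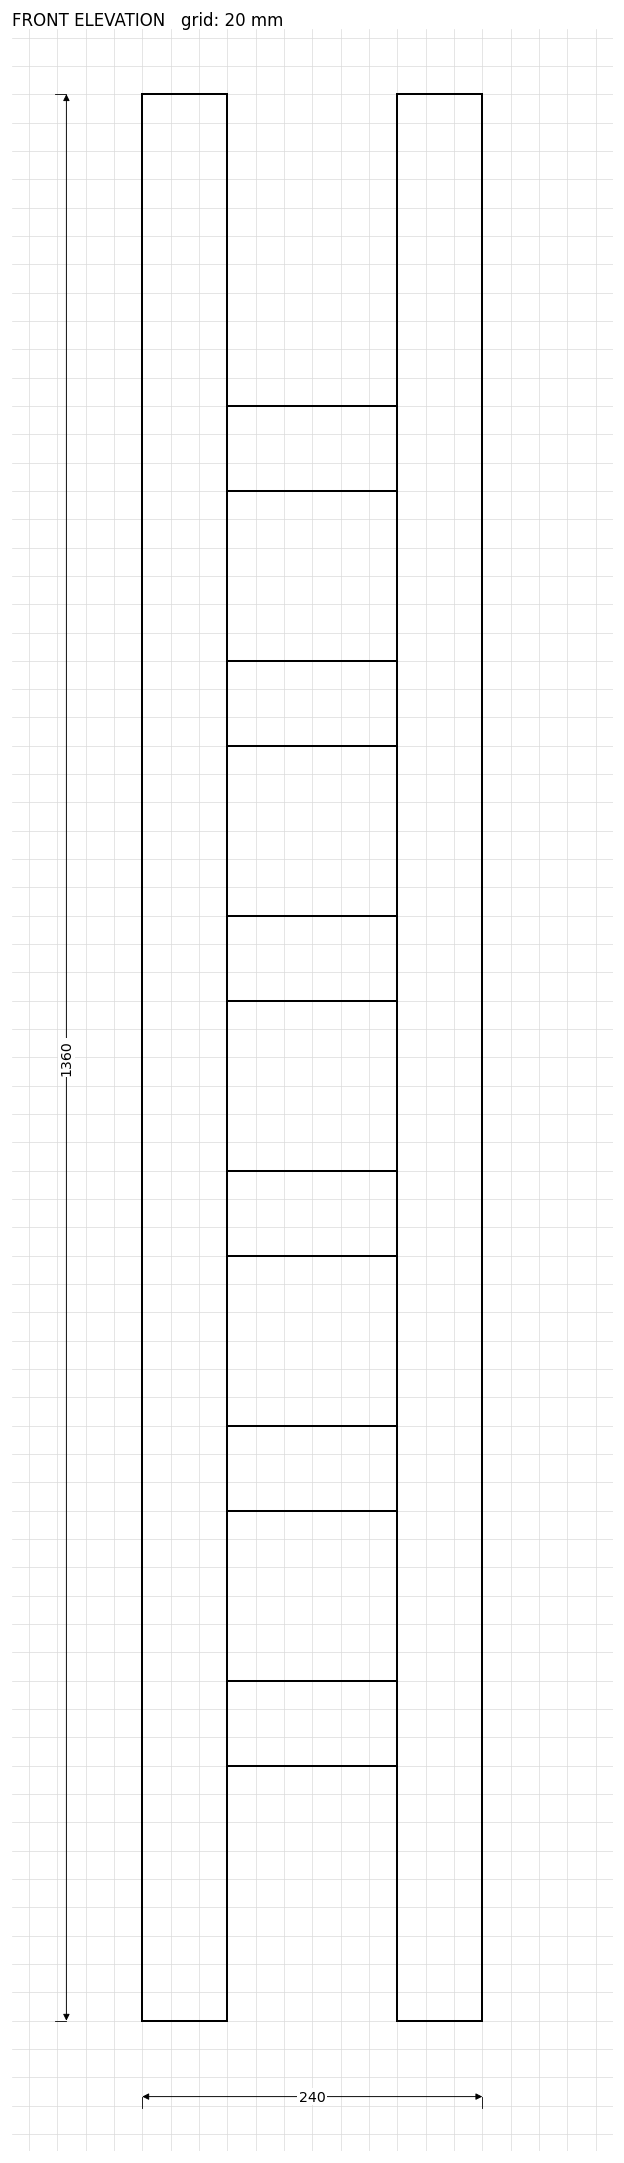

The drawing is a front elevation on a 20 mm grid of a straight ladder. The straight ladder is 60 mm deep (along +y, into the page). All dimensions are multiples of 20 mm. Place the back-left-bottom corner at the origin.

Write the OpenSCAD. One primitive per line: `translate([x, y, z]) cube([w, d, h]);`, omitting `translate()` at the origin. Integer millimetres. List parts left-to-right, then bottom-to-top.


cube([60, 60, 1360]);
translate([60, 0, 180]) cube([120, 60, 60]);
translate([60, 0, 360]) cube([120, 60, 60]);
translate([60, 0, 540]) cube([120, 60, 60]);
translate([60, 0, 720]) cube([120, 60, 60]);
translate([60, 0, 900]) cube([120, 60, 60]);
translate([60, 0, 1080]) cube([120, 60, 60]);
translate([180, 0, 0]) cube([60, 60, 1360]);


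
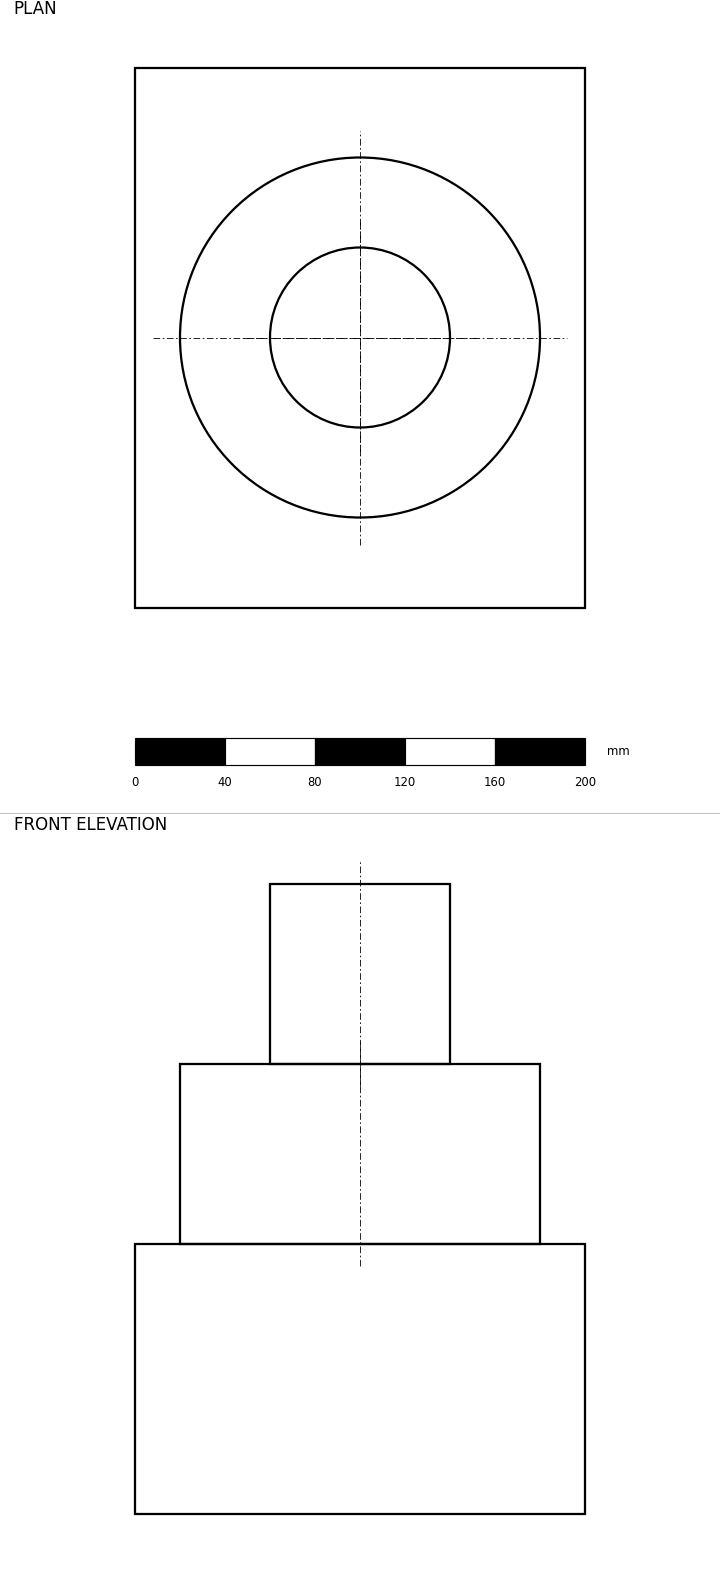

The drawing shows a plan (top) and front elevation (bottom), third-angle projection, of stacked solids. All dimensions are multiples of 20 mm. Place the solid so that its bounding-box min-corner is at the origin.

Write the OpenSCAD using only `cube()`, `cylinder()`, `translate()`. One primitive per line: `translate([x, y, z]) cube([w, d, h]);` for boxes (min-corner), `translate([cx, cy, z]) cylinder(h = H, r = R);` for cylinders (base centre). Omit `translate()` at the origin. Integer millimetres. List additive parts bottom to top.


cube([200, 240, 120]);
translate([100, 120, 120]) cylinder(h = 80, r = 80);
translate([100, 120, 200]) cylinder(h = 80, r = 40);
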